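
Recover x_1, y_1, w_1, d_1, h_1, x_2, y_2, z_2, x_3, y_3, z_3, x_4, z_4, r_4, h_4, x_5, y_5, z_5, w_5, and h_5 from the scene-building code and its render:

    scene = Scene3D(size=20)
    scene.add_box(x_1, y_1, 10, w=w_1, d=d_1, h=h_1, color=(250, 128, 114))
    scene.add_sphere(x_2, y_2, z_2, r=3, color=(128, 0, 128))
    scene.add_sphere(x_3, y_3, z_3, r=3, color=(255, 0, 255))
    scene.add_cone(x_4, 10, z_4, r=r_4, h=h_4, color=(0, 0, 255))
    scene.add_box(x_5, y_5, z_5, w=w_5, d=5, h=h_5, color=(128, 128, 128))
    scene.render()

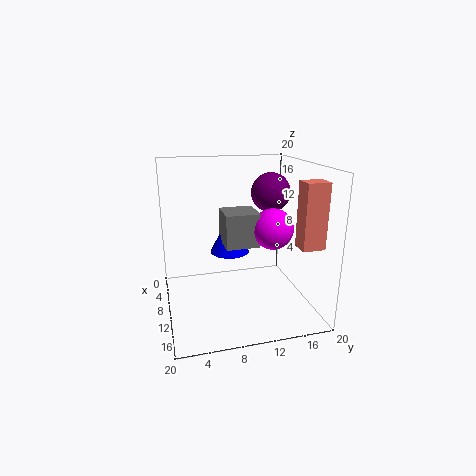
x_1 = 14.5, y_1 = 16.5, w_1 = 2.5, d_1 = 3, h_1 = 8.5, x_2 = 5, y_2 = 16.5, z_2 = 15, x_3 = 9, y_3 = 15.5, z_3 = 10.5, x_4 = 5, z_4 = 6, r_4 = 3, h_4 = 6, x_5 = 4.5, y_5 = 8.5, z_5 = 8, w_5 = 5, h_5 = 5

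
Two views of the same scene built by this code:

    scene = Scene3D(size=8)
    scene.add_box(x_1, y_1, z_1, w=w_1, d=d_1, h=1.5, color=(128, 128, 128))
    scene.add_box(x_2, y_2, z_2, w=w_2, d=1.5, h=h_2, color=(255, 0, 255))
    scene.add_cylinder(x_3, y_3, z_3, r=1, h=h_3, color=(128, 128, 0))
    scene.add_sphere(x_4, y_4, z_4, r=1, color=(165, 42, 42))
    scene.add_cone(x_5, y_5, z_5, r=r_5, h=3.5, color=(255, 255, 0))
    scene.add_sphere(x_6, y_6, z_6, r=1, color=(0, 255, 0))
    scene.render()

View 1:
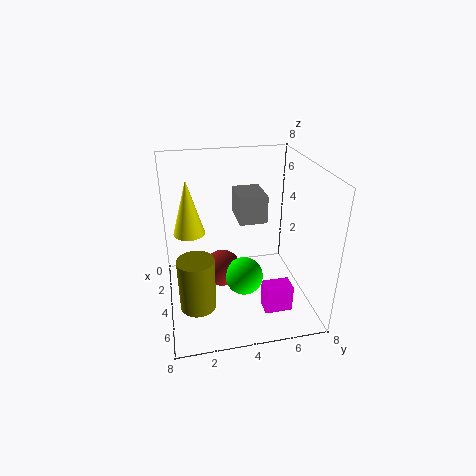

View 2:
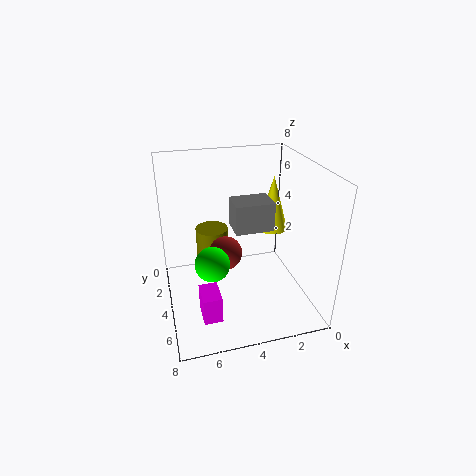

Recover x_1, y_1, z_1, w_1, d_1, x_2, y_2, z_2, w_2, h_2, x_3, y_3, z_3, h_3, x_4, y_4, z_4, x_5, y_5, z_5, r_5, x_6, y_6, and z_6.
x_1 = 2.5; y_1 = 4; z_1 = 5; w_1 = 2; d_1 = 1.5; x_2 = 5.5; y_2 = 5; z_2 = 0.5; w_2 = 1; h_2 = 1.5; x_3 = 5; y_3 = 1.5; z_3 = 0.5; h_3 = 3; x_4 = 4.5; y_4 = 3; z_4 = 2.5; x_5 = 1; y_5 = 1.5; z_5 = 3; r_5 = 1; x_6 = 5.5; y_6 = 4; z_6 = 2.5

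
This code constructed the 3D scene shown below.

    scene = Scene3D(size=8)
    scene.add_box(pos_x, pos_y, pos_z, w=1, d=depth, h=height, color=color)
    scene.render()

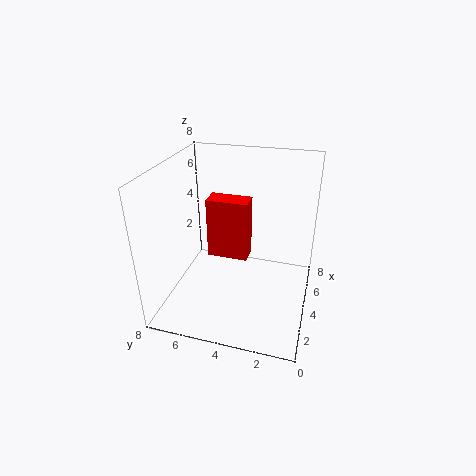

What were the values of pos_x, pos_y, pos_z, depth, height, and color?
pos_x = 2, pos_y = 3, pos_z = 4, depth = 2, height = 3, color = 'red'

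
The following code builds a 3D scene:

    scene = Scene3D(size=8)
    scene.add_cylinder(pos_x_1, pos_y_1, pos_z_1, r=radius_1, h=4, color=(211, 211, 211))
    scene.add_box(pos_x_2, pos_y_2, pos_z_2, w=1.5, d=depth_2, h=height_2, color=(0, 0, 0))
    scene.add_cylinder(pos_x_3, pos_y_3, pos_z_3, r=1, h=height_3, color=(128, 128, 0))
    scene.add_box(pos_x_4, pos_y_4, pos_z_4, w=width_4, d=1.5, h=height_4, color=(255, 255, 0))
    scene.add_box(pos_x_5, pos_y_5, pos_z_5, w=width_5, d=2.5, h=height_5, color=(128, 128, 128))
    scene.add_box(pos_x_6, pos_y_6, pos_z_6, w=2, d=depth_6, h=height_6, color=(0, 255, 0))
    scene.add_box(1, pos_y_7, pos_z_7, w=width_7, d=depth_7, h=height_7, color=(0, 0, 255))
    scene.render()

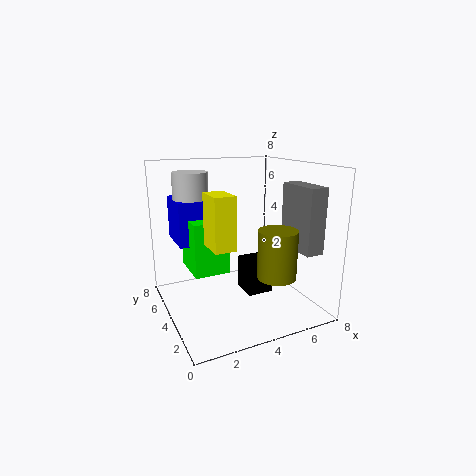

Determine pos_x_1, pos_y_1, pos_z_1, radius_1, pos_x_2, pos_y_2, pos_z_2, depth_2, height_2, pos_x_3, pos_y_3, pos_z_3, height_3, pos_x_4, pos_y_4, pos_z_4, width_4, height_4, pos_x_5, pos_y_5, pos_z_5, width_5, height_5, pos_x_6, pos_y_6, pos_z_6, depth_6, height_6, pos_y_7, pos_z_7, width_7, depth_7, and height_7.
pos_x_1 = 2; pos_y_1 = 6; pos_z_1 = 3.5; radius_1 = 1; pos_x_2 = 4.5; pos_y_2 = 3.5; pos_z_2 = 0.5; depth_2 = 1.5; height_2 = 2; pos_x_3 = 5; pos_y_3 = 1.5; pos_z_3 = 2.5; height_3 = 2.5; pos_x_4 = 1.5; pos_y_4 = 1; pos_z_4 = 4.5; width_4 = 1; height_4 = 2.5; pos_x_5 = 6.5; pos_y_5 = 1; pos_z_5 = 3.5; width_5 = 1; height_5 = 3.5; pos_x_6 = 1.5; pos_y_6 = 4; pos_z_6 = 2; depth_6 = 2.5; height_6 = 3; pos_y_7 = 5; pos_z_7 = 3.5; width_7 = 1.5; depth_7 = 2.5; height_7 = 2.5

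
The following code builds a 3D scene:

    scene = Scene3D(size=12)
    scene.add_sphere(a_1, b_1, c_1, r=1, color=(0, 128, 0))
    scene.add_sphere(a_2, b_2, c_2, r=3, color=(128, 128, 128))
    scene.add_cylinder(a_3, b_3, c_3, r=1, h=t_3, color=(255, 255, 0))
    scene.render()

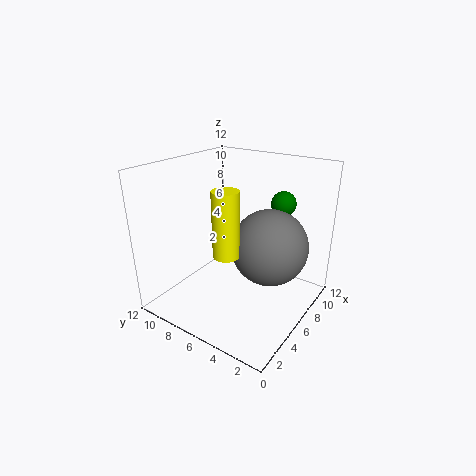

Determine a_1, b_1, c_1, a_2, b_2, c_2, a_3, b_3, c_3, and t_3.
a_1 = 8
b_1 = 3
c_1 = 9
a_2 = 6
b_2 = 3
c_2 = 6
a_3 = 3
b_3 = 5
c_3 = 6
t_3 = 5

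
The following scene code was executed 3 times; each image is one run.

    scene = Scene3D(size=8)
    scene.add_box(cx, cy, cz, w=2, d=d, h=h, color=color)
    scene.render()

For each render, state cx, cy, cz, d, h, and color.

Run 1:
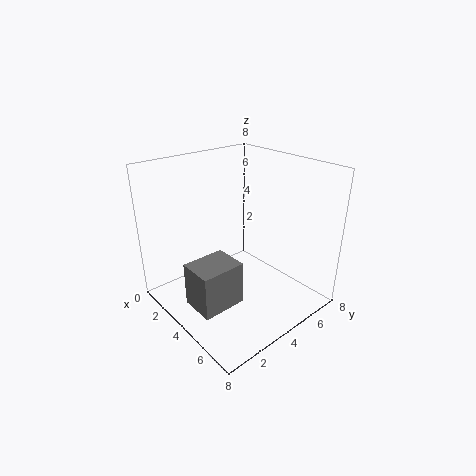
cx = 3, cy = 1, cz = 0.5, d = 2.5, h = 2.5, color = 'gray'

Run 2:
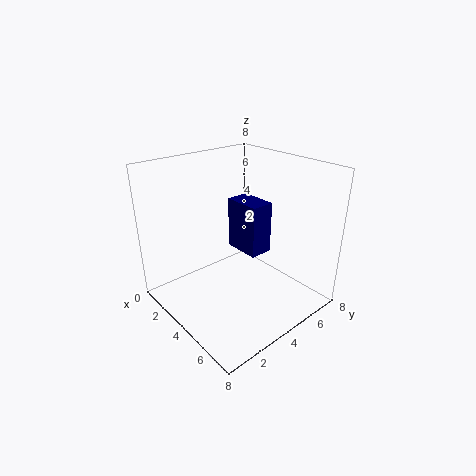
cx = 3.5, cy = 3.75, cz = 3.5, d = 1.25, h = 2.75, color = 'navy'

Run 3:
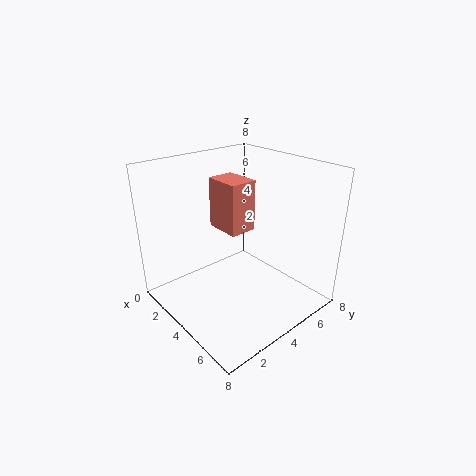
cx = 2.5, cy = 3.25, cz = 4.5, d = 1.5, h = 2.75, color = 'salmon'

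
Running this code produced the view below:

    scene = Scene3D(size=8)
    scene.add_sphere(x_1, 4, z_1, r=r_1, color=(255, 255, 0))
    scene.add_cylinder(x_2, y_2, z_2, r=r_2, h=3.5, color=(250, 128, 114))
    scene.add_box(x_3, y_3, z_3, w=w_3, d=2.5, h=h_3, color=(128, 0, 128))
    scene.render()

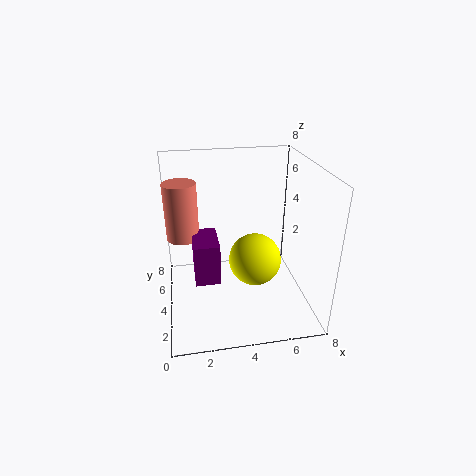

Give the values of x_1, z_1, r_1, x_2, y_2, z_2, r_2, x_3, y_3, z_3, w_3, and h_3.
x_1 = 5
z_1 = 2.5
r_1 = 1.5
x_2 = 1
y_2 = 6.5
z_2 = 3
r_2 = 1
x_3 = 1.5
y_3 = 4
z_3 = 1
w_3 = 1.5
h_3 = 2.5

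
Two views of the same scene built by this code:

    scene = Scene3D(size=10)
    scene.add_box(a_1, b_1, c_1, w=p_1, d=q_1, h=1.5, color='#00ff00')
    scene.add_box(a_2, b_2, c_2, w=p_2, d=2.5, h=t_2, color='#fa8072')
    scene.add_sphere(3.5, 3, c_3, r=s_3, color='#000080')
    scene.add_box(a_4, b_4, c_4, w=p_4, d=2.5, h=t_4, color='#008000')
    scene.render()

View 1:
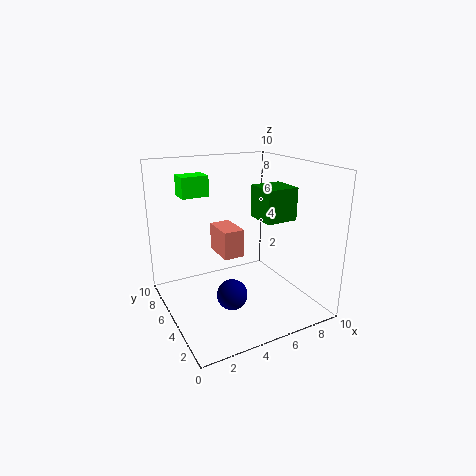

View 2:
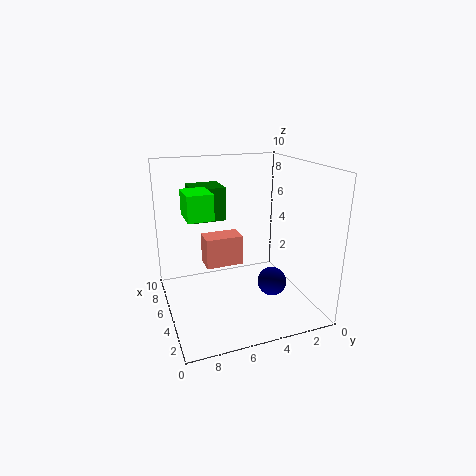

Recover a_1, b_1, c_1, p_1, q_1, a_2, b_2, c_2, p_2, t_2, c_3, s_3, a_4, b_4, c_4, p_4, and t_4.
a_1 = 2
b_1 = 7.5
c_1 = 7.5
p_1 = 2
q_1 = 1.5
a_2 = 4
b_2 = 5
c_2 = 3.5
p_2 = 1.5
t_2 = 2
c_3 = 2
s_3 = 1
a_4 = 7.5
b_4 = 5
c_4 = 5.5
p_4 = 2.5
t_4 = 2.5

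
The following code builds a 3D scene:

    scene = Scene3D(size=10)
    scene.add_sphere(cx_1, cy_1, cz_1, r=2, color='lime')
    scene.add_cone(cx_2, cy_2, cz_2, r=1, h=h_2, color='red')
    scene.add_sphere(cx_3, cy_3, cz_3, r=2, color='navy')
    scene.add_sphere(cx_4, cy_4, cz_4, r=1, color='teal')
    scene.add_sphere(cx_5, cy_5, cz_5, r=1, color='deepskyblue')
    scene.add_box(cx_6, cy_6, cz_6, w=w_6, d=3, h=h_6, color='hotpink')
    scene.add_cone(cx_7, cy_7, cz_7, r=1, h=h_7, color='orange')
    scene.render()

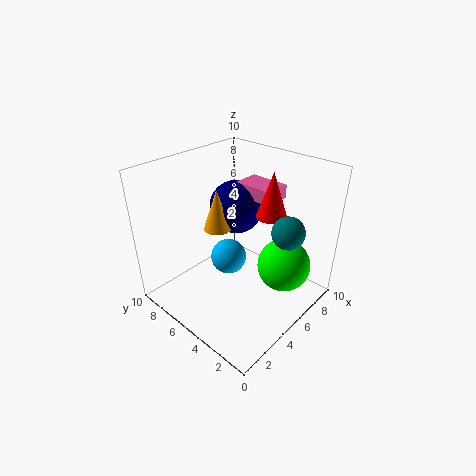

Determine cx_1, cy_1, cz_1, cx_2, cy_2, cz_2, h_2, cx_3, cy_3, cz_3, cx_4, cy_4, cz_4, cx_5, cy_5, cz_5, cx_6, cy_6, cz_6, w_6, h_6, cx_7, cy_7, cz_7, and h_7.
cx_1 = 8; cy_1 = 3; cz_1 = 2; cx_2 = 6; cy_2 = 3; cz_2 = 7; h_2 = 3; cx_3 = 7; cy_3 = 7; cz_3 = 6; cx_4 = 5; cy_4 = 1; cz_4 = 7; cx_5 = 2; cy_5 = 3; cz_5 = 6; cx_6 = 7; cy_6 = 4; cz_6 = 7; w_6 = 2; h_6 = 1; cx_7 = 5; cy_7 = 7; cz_7 = 5; h_7 = 3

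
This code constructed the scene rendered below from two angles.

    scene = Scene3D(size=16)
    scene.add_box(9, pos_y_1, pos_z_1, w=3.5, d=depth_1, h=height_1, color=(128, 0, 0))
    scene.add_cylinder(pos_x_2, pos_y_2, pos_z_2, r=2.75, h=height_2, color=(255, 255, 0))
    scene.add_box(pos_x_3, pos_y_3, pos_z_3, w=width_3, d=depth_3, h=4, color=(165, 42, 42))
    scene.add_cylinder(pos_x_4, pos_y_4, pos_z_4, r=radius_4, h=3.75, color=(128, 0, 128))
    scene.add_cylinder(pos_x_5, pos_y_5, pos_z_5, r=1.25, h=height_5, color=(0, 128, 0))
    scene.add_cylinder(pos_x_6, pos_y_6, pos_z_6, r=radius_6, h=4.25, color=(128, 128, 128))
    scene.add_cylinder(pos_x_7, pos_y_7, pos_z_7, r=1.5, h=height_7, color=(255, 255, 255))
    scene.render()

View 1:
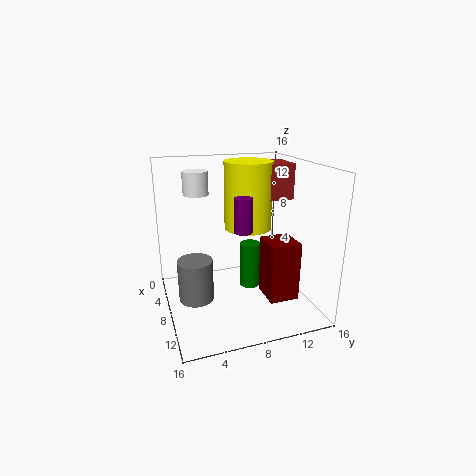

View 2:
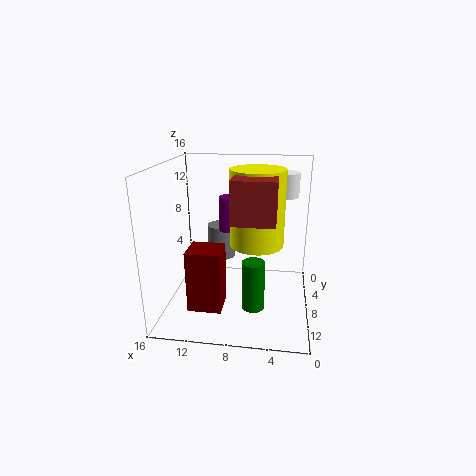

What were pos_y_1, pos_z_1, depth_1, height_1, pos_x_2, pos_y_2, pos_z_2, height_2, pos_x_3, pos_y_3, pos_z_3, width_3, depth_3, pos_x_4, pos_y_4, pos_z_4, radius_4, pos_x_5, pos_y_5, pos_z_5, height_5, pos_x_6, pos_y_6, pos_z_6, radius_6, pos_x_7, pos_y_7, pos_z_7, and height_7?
pos_y_1 = 10.25; pos_z_1 = 1.75; depth_1 = 3.25; height_1 = 6.5; pos_x_2 = 5.75; pos_y_2 = 10; pos_z_2 = 8.25; height_2 = 7.75; pos_x_3 = 3.75; pos_y_3 = 10.25; pos_z_3 = 11.75; width_3 = 4; depth_3 = 4.5; pos_x_4 = 9; pos_y_4 = 8.25; pos_z_4 = 9; radius_4 = 1; pos_x_5 = 6; pos_y_5 = 10.25; pos_z_5 = 0.75; height_5 = 5.5; pos_x_6 = 11; pos_y_6 = 2.5; pos_z_6 = 3.25; radius_6 = 1.75; pos_x_7 = 3; pos_y_7 = 4.5; pos_z_7 = 12; height_7 = 2.75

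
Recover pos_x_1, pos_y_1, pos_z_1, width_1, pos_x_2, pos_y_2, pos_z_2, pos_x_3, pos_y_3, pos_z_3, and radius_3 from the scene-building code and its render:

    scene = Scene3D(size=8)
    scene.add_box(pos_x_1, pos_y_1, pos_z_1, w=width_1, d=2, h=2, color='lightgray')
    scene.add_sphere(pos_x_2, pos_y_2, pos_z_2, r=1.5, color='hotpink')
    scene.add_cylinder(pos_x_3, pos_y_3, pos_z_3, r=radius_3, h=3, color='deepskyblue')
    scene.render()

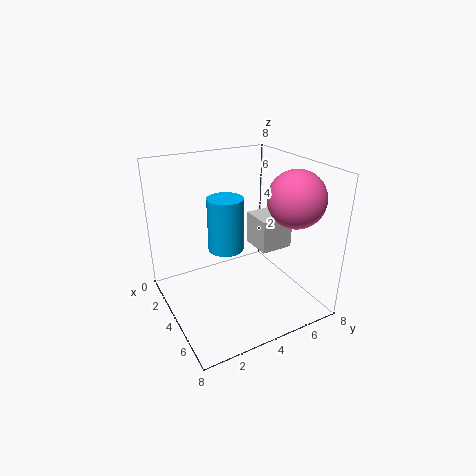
pos_x_1 = 2; pos_y_1 = 5.75; pos_z_1 = 2.5; width_1 = 2; pos_x_2 = 6; pos_y_2 = 6.25; pos_z_2 = 6.5; pos_x_3 = 3.5; pos_y_3 = 3.5; pos_z_3 = 3.25; radius_3 = 1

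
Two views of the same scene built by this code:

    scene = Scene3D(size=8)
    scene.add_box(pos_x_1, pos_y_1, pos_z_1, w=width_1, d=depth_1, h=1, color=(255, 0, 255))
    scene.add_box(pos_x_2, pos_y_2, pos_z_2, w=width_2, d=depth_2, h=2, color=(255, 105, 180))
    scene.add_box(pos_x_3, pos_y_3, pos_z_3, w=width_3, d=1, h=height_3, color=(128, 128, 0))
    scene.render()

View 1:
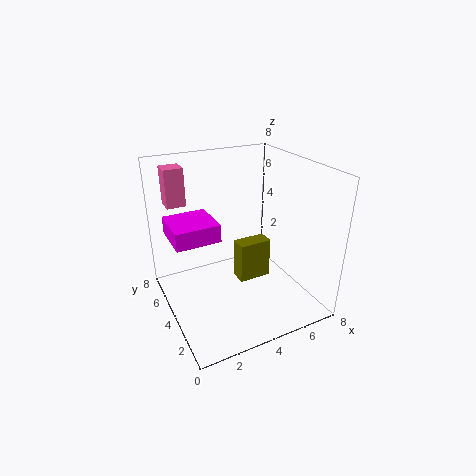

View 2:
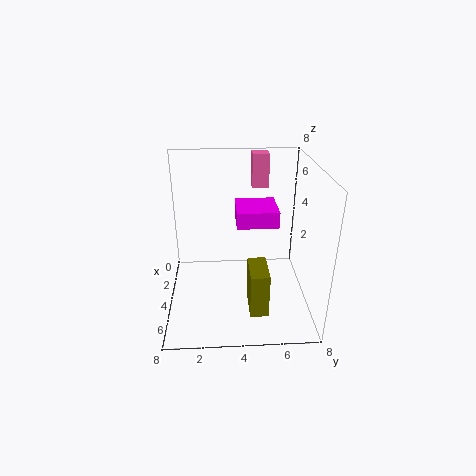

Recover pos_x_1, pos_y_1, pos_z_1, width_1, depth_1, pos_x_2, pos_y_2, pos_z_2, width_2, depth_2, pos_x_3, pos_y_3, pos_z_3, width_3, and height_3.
pos_x_1 = 0.5
pos_y_1 = 4
pos_z_1 = 4
width_1 = 2.5
depth_1 = 2.5
pos_x_2 = 0.5
pos_y_2 = 5
pos_z_2 = 6
width_2 = 1
depth_2 = 1
pos_x_3 = 4.5
pos_y_3 = 4.5
pos_z_3 = 0.5
width_3 = 2
height_3 = 2.5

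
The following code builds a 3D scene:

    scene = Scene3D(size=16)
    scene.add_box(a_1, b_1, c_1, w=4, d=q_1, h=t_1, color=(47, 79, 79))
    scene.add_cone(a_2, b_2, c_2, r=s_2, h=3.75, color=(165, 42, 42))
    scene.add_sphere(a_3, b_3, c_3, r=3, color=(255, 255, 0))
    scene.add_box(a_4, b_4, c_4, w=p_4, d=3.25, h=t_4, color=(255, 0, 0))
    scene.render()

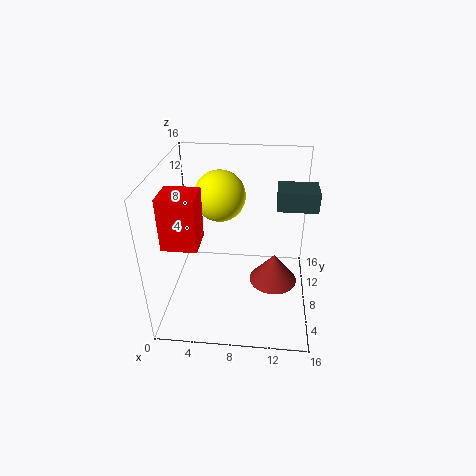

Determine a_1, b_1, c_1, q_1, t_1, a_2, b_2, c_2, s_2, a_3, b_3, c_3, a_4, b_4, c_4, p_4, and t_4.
a_1 = 12; b_1 = 6; c_1 = 12.5; q_1 = 3; t_1 = 2; a_2 = 12.25; b_2 = 10.75; c_2 = 0.25; s_2 = 3; a_3 = 5.5; b_3 = 11.75; c_3 = 11.25; a_4 = 1.25; b_4 = 2.25; c_4 = 9.75; p_4 = 3.5; t_4 = 5.25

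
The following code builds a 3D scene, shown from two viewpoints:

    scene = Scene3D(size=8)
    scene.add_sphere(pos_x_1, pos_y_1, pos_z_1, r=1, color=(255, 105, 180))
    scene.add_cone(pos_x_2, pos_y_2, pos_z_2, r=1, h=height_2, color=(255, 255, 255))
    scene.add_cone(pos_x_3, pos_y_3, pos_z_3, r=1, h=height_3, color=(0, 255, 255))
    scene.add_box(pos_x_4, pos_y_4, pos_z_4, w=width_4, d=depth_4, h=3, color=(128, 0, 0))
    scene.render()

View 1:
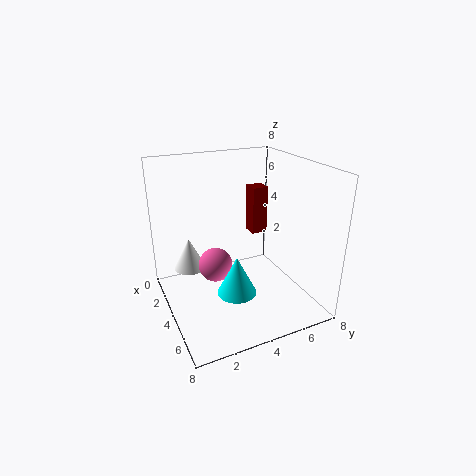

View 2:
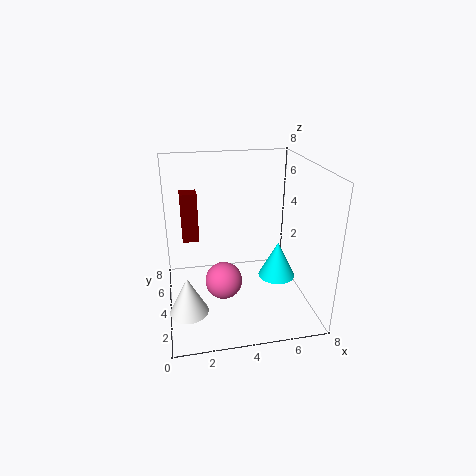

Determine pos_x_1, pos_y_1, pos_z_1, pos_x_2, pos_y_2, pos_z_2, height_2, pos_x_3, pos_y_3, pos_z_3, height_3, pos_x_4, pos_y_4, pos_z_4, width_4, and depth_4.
pos_x_1 = 3; pos_y_1 = 3; pos_z_1 = 2; pos_x_2 = 1; pos_y_2 = 2; pos_z_2 = 1; height_2 = 2; pos_x_3 = 6; pos_y_3 = 3; pos_z_3 = 2; height_3 = 2; pos_x_4 = 1; pos_y_4 = 6; pos_z_4 = 3; width_4 = 1; depth_4 = 1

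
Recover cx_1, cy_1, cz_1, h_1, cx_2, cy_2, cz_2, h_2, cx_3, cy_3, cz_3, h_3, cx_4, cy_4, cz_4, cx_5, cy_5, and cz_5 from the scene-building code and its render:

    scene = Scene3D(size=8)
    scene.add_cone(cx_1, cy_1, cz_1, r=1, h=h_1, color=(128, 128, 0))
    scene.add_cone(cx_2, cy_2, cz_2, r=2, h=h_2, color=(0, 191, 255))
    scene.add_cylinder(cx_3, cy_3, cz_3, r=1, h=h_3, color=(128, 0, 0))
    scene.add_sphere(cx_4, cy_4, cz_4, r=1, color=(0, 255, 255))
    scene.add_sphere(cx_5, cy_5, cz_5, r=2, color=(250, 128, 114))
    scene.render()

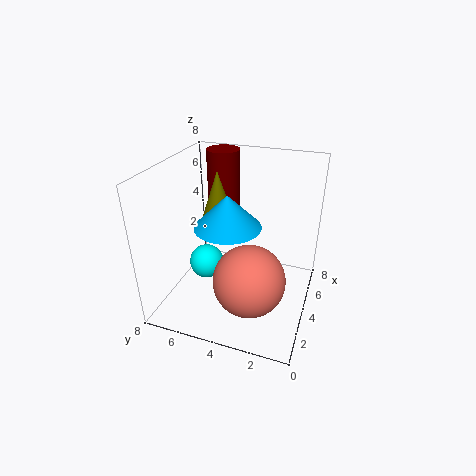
cx_1 = 6
cy_1 = 6
cz_1 = 4
h_1 = 3
cx_2 = 5
cy_2 = 5
cz_2 = 4
h_2 = 2
cx_3 = 7
cy_3 = 6
cz_3 = 4
h_3 = 4
cx_4 = 4
cy_4 = 6
cz_4 = 2
cx_5 = 3
cy_5 = 3
cz_5 = 2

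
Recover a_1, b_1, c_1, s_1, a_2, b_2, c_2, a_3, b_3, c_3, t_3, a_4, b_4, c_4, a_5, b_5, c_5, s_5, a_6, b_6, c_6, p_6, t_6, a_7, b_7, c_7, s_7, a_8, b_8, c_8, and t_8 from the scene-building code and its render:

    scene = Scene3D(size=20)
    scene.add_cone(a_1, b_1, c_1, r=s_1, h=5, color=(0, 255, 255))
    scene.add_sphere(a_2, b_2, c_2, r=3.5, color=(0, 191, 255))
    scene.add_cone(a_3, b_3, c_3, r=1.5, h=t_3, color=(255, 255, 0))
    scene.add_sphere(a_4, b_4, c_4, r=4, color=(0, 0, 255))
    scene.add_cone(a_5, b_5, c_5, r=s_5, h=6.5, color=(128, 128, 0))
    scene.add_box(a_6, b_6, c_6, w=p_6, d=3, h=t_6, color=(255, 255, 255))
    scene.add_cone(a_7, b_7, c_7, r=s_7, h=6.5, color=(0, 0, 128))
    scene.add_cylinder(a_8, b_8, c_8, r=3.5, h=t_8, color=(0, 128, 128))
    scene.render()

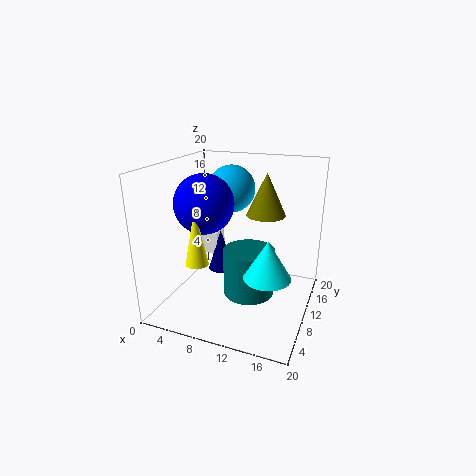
a_1 = 15.5; b_1 = 6; c_1 = 7; s_1 = 3; a_2 = 7; b_2 = 15; c_2 = 15.5; a_3 = 6.5; b_3 = 4.5; c_3 = 8; t_3 = 7.5; a_4 = 6; b_4 = 8; c_4 = 15; a_5 = 12; b_5 = 16.5; c_5 = 11.5; s_5 = 3; a_6 = 2; b_6 = 13.5; c_6 = 5; p_6 = 3; t_6 = 3.5; a_7 = 5.5; b_7 = 14; c_7 = 2.5; s_7 = 2; a_8 = 12; b_8 = 9; c_8 = 2.5; t_8 = 6.5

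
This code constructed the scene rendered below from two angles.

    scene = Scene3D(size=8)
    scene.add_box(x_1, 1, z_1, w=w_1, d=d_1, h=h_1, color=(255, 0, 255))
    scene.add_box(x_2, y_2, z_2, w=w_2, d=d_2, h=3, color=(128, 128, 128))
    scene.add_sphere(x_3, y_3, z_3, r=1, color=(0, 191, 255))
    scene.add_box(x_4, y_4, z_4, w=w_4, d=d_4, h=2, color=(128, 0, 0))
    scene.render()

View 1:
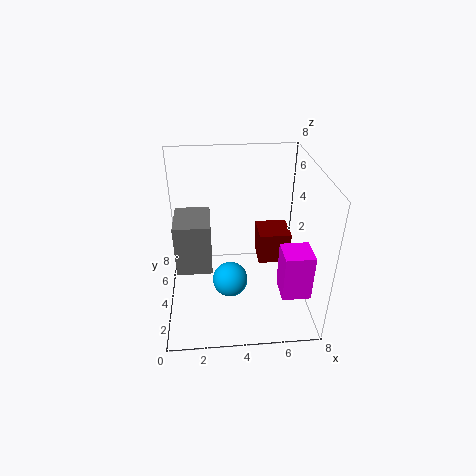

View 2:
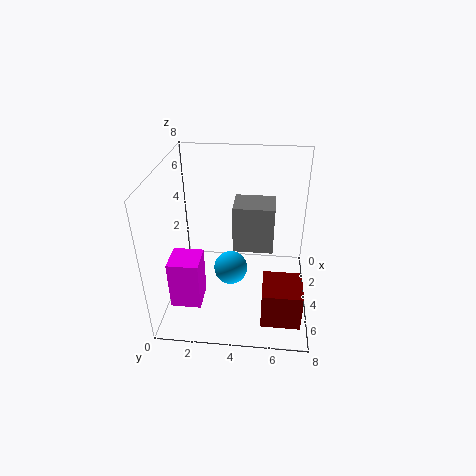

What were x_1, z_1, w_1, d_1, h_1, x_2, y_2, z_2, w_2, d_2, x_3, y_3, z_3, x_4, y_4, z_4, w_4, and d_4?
x_1 = 6, z_1 = 2, w_1 = 1.5, d_1 = 1.5, h_1 = 2.5, x_2 = 0.5, y_2 = 3.5, z_2 = 2, w_2 = 2, d_2 = 2.5, x_3 = 3.5, y_3 = 3.5, z_3 = 1.5, x_4 = 5.5, y_4 = 5.5, z_4 = 1, w_4 = 2, d_4 = 2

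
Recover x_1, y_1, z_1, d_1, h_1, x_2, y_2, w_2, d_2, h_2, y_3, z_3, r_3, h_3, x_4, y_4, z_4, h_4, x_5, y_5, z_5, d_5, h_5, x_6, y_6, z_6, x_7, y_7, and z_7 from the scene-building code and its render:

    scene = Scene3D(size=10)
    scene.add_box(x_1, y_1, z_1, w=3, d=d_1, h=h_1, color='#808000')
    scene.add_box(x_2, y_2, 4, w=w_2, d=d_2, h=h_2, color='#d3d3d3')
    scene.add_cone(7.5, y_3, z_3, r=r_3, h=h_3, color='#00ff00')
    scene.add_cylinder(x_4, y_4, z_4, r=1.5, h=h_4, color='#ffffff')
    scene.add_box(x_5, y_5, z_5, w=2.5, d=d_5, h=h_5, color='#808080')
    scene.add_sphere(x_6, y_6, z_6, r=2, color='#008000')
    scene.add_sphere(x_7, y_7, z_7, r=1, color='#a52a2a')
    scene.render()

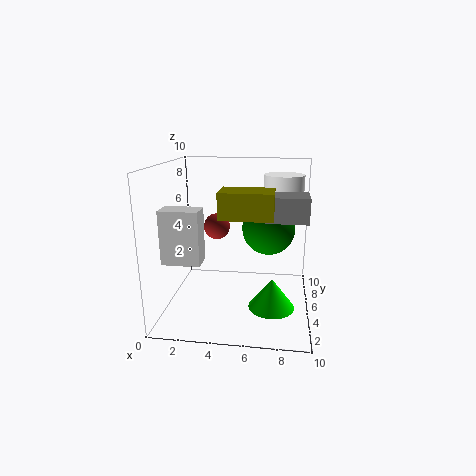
x_1 = 4.5; y_1 = 0.5; z_1 = 7.5; d_1 = 2; h_1 = 1.5; x_2 = 0.5; y_2 = 2; w_2 = 2.5; d_2 = 1.5; h_2 = 3.5; y_3 = 3; z_3 = 1; r_3 = 1.5; h_3 = 2; x_4 = 8; y_4 = 8; z_4 = 6; h_4 = 3; x_5 = 7; y_5 = 2; z_5 = 7; d_5 = 2; h_5 = 1.5; x_6 = 7; y_6 = 7.5; z_6 = 5; x_7 = 3; y_7 = 7.5; z_7 = 5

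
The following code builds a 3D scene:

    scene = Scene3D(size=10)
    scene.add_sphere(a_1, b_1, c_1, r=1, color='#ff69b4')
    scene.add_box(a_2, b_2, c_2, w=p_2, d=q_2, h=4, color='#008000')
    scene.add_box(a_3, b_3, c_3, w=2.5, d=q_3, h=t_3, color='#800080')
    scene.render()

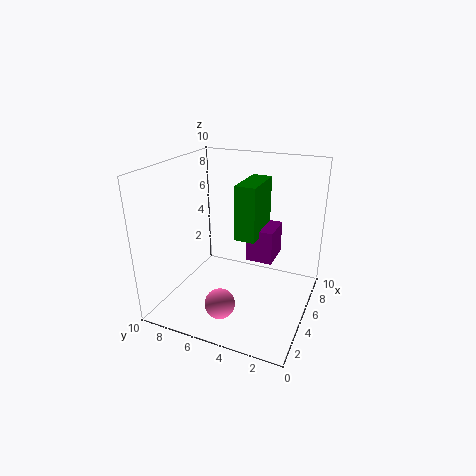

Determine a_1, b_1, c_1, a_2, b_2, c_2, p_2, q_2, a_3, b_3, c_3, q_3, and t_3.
a_1 = 2; b_1 = 5; c_1 = 1.5; a_2 = 5.5; b_2 = 4; c_2 = 4.5; p_2 = 3.5; q_2 = 1.5; a_3 = 6.5; b_3 = 3; c_3 = 2.5; q_3 = 2; t_3 = 2.5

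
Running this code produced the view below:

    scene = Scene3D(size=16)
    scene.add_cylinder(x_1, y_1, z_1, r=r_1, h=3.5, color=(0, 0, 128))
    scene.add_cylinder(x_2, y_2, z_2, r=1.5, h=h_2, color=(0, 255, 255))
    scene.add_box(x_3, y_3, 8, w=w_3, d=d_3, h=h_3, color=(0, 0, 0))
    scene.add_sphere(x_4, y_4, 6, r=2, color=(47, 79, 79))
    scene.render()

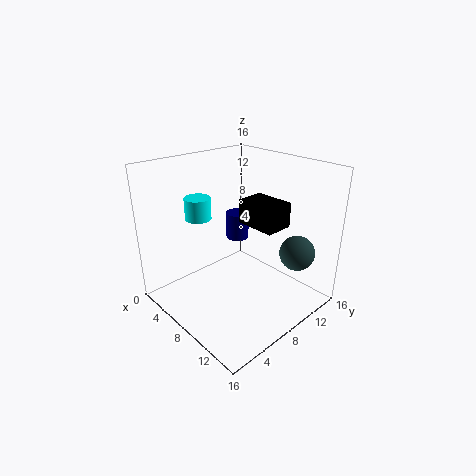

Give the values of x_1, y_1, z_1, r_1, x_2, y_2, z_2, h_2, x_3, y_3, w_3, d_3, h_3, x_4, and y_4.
x_1 = 2.5
y_1 = 13
z_1 = 4.5
r_1 = 1.5
x_2 = 3.5
y_2 = 6
z_2 = 9.5
h_2 = 2.5
x_3 = 5
y_3 = 11
w_3 = 5
d_3 = 3.5
h_3 = 3
x_4 = 12.5
y_4 = 13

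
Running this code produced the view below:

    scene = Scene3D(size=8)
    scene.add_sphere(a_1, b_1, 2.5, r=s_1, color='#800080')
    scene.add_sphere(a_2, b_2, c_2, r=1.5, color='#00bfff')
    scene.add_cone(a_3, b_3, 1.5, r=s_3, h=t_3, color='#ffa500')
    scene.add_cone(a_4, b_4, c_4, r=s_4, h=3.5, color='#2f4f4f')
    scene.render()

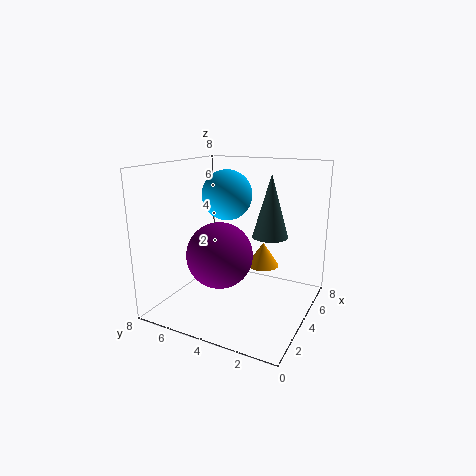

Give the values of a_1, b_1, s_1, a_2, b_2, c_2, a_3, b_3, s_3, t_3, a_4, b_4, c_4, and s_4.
a_1 = 4.5; b_1 = 5.5; s_1 = 2; a_2 = 5.5; b_2 = 5.5; c_2 = 6; a_3 = 6.5; b_3 = 3.5; s_3 = 1; t_3 = 1.5; a_4 = 5; b_4 = 2.5; c_4 = 4; s_4 = 1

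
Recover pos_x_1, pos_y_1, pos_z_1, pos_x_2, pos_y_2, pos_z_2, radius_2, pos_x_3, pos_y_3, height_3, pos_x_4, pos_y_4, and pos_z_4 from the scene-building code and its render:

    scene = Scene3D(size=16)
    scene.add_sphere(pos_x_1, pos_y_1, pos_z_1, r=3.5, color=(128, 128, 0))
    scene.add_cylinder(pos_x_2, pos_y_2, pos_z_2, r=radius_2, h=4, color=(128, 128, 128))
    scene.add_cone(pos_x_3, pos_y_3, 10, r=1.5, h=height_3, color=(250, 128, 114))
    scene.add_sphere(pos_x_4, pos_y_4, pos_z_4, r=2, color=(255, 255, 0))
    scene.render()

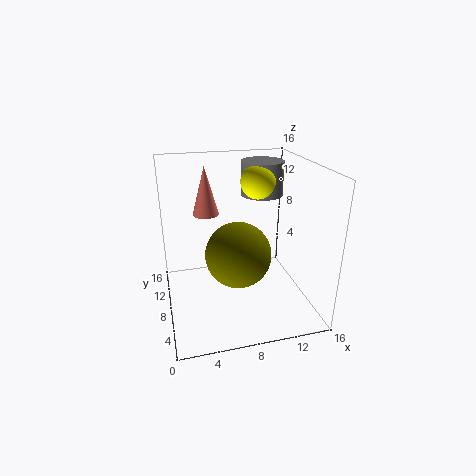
pos_x_1 = 7.5
pos_y_1 = 6
pos_z_1 = 7
pos_x_2 = 12
pos_y_2 = 12
pos_z_2 = 11.5
radius_2 = 2.5
pos_x_3 = 5
pos_y_3 = 11
height_3 = 5.5
pos_x_4 = 11
pos_y_4 = 10.5
pos_z_4 = 13.5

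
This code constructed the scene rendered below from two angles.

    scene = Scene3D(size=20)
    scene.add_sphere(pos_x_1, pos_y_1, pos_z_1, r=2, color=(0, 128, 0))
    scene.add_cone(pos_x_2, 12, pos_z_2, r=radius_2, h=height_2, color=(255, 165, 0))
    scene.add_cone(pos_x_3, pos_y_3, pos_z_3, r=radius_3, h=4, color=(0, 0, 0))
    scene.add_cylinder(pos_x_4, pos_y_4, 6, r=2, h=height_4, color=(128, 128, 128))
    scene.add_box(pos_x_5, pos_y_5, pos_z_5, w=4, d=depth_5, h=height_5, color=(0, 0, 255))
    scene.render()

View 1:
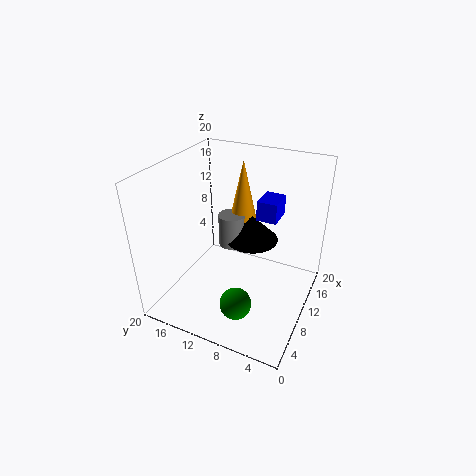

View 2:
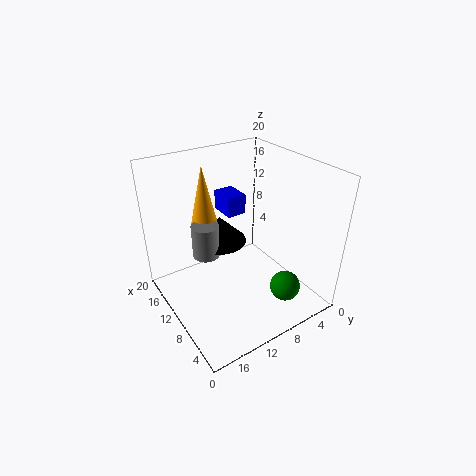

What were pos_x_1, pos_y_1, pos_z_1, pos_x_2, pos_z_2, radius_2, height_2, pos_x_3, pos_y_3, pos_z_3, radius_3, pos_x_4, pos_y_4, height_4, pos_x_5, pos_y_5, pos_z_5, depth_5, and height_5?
pos_x_1 = 3, pos_y_1 = 7, pos_z_1 = 5, pos_x_2 = 16, pos_z_2 = 10, radius_2 = 2, height_2 = 9, pos_x_3 = 15, pos_y_3 = 10, pos_z_3 = 7, radius_3 = 4, pos_x_4 = 14, pos_y_4 = 13, height_4 = 5, pos_x_5 = 14, pos_y_5 = 6, pos_z_5 = 11, depth_5 = 3, height_5 = 3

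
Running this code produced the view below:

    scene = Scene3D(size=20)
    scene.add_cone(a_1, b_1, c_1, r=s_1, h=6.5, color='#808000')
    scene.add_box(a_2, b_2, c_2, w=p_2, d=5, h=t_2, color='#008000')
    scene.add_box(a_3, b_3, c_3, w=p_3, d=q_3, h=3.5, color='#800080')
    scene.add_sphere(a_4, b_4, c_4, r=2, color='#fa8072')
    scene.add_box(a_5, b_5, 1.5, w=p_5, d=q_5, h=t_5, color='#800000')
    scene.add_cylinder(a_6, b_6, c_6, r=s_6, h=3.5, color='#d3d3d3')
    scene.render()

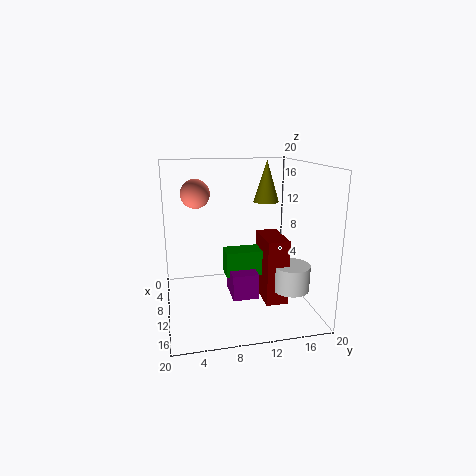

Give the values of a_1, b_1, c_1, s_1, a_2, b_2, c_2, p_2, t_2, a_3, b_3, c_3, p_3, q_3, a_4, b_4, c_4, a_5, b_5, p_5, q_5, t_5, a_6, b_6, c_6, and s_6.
a_1 = 3.5
b_1 = 16
c_1 = 13.5
s_1 = 2
a_2 = 9
b_2 = 8
c_2 = 5
p_2 = 3
t_2 = 3.5
a_3 = 9
b_3 = 8.5
c_3 = 2.5
p_3 = 5
q_3 = 3.5
a_4 = 8
b_4 = 4.5
c_4 = 16
a_5 = 8.5
b_5 = 13
p_5 = 6
q_5 = 3
t_5 = 9
a_6 = 14
b_6 = 16.5
c_6 = 3.5
s_6 = 2.5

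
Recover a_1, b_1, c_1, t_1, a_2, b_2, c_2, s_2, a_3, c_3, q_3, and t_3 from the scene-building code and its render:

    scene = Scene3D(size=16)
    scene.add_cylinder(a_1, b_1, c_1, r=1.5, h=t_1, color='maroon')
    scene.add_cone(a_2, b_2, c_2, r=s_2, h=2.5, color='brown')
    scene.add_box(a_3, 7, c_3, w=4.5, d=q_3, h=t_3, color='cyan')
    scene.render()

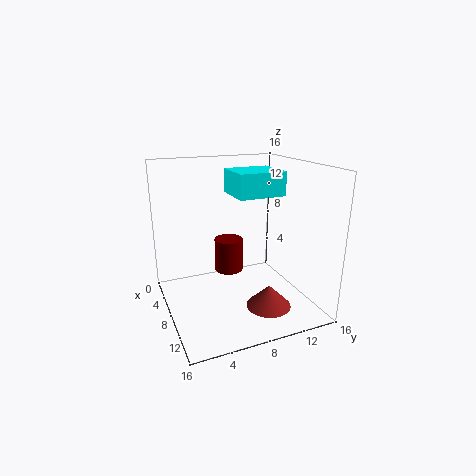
a_1 = 9; b_1 = 6.5; c_1 = 5; t_1 = 3.5; a_2 = 11; b_2 = 10.5; c_2 = 0.5; s_2 = 2.5; a_3 = 6.5; c_3 = 13; q_3 = 5; t_3 = 2.5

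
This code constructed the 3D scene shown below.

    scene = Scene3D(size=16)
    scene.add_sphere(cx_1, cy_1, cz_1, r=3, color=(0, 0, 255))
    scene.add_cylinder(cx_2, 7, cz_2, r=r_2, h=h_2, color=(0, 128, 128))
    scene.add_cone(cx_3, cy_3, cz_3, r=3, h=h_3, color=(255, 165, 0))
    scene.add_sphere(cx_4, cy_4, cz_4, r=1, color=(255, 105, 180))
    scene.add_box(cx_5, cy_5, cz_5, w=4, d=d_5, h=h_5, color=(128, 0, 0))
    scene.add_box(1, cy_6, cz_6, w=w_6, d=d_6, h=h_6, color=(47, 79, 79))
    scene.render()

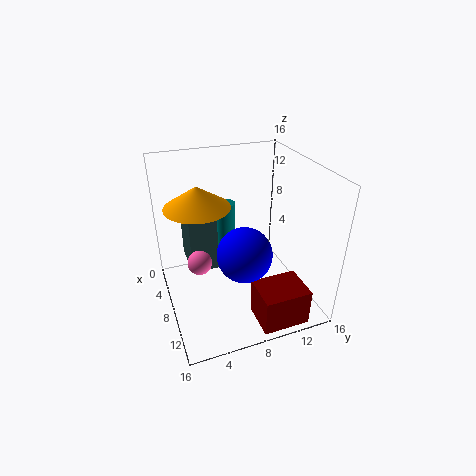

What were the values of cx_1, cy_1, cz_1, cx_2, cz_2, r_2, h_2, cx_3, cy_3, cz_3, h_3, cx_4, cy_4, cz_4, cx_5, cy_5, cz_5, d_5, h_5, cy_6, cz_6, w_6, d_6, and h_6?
cx_1 = 10, cy_1 = 8, cz_1 = 7, cx_2 = 7, cz_2 = 6, r_2 = 1, h_2 = 6, cx_3 = 11, cy_3 = 3, cz_3 = 14, h_3 = 2, cx_4 = 15, cy_4 = 2, cz_4 = 11, cx_5 = 12, cy_5 = 8, cz_5 = 1, d_5 = 5, h_5 = 4, cy_6 = 3, cz_6 = 3, w_6 = 5, d_6 = 4, h_6 = 7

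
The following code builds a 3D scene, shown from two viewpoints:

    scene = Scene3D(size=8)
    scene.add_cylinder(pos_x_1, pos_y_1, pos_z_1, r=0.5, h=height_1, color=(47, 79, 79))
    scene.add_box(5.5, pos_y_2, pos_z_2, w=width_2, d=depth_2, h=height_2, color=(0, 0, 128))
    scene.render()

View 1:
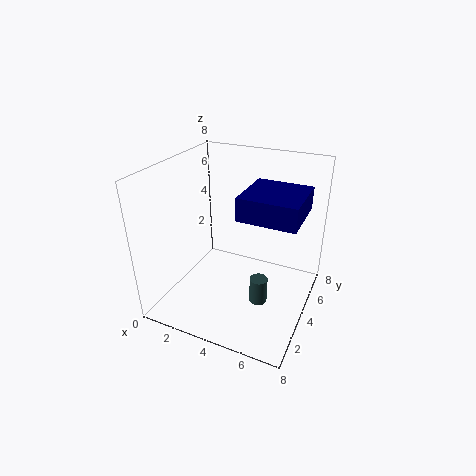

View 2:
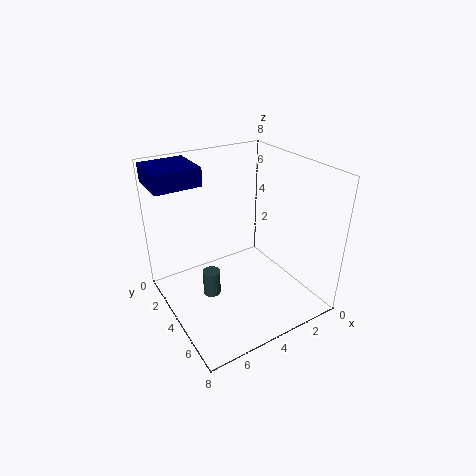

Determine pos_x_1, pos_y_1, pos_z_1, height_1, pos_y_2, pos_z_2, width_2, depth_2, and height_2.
pos_x_1 = 5.5, pos_y_1 = 3.5, pos_z_1 = 0.5, height_1 = 1.5, pos_y_2 = 0.5, pos_z_2 = 7, width_2 = 2.5, depth_2 = 2.5, height_2 = 1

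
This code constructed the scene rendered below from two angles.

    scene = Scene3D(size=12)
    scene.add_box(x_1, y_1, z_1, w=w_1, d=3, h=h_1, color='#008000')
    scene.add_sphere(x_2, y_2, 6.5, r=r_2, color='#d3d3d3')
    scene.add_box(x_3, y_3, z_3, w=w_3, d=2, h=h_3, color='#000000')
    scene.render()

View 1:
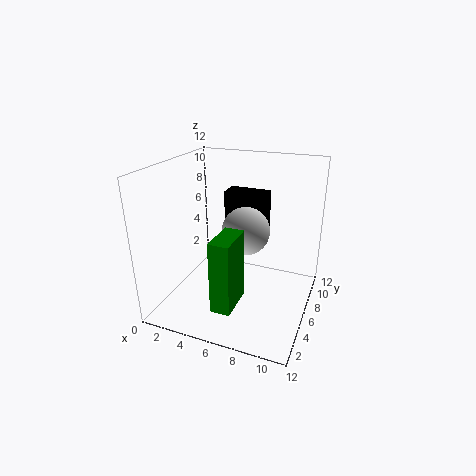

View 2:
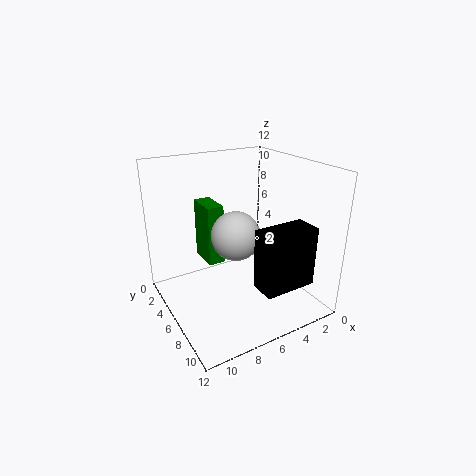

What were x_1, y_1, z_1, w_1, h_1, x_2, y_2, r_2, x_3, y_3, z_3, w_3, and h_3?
x_1 = 6, y_1 = 0.5, z_1 = 2.5, w_1 = 1.5, h_1 = 5.5, x_2 = 6.5, y_2 = 6.5, r_2 = 2, x_3 = 3, y_3 = 10, z_3 = 4, w_3 = 4, h_3 = 4.5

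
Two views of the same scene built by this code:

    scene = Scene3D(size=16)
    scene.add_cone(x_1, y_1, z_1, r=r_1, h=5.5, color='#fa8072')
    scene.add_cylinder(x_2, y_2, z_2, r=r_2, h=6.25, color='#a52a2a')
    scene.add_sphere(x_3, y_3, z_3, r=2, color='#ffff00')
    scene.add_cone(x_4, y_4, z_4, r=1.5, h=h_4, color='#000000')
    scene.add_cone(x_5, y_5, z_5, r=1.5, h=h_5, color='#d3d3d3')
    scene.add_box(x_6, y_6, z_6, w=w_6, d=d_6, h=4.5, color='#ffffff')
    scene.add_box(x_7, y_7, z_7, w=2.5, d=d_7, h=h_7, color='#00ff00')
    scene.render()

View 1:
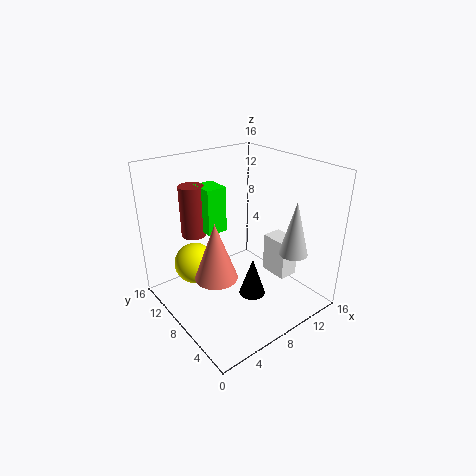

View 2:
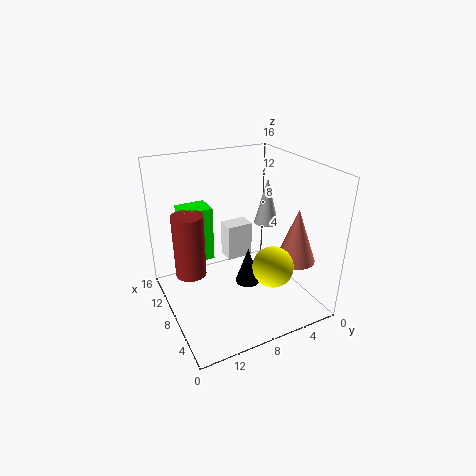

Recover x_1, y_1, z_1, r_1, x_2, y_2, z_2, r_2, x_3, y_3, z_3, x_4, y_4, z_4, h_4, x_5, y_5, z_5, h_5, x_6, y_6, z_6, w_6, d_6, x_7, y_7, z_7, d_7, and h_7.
x_1 = 2.5
y_1 = 4.25
z_1 = 7.25
r_1 = 2
x_2 = 6
y_2 = 14.25
z_2 = 6.5
r_2 = 1.5
x_3 = 2
y_3 = 7.25
z_3 = 7.5
x_4 = 8.75
y_4 = 6.25
z_4 = 1.25
h_4 = 4.5
x_5 = 11
y_5 = 2.5
z_5 = 7.5
h_5 = 5.75
x_6 = 11.5
y_6 = 4.25
z_6 = 3
w_6 = 2.25
d_6 = 3.25
x_7 = 6.5
y_7 = 11.5
z_7 = 7.25
d_7 = 3
h_7 = 5.5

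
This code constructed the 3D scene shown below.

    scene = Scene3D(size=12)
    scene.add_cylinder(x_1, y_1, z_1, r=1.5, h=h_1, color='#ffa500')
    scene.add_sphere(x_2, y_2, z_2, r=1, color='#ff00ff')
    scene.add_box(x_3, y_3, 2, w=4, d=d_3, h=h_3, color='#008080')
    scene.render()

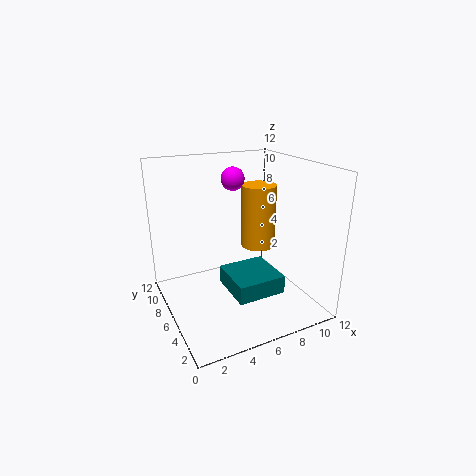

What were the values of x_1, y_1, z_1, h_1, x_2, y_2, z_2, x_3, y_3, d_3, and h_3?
x_1 = 8.5, y_1 = 7, z_1 = 4.5, h_1 = 5.5, x_2 = 6.5, y_2 = 8, z_2 = 10.5, x_3 = 4.5, y_3 = 2.5, d_3 = 4, h_3 = 1.5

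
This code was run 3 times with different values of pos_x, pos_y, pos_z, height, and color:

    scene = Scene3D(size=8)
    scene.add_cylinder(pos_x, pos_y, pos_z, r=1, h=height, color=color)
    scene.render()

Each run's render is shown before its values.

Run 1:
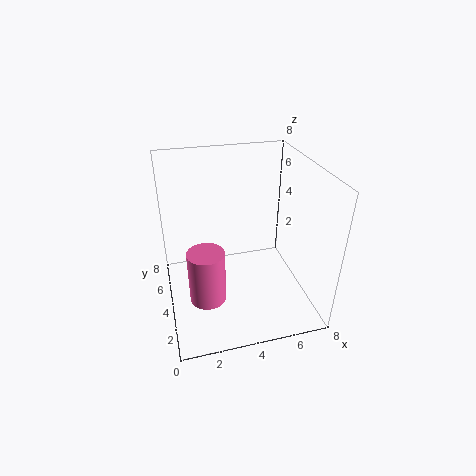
pos_x = 2; pos_y = 3; pos_z = 1; height = 3; color = 'hotpink'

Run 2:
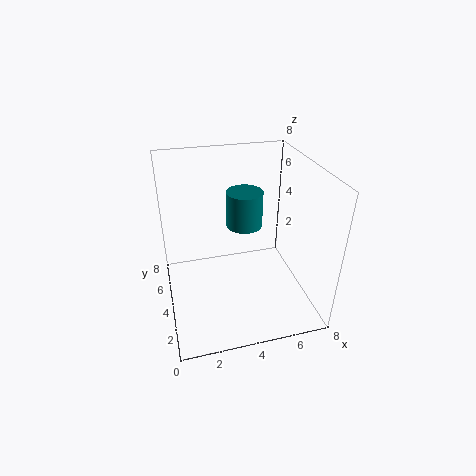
pos_x = 4.5; pos_y = 4.5; pos_z = 4.5; height = 2; color = 'teal'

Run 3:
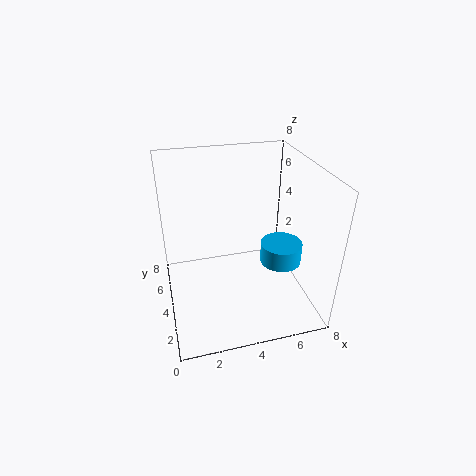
pos_x = 5.5; pos_y = 1.5; pos_z = 4; height = 1; color = 'deepskyblue'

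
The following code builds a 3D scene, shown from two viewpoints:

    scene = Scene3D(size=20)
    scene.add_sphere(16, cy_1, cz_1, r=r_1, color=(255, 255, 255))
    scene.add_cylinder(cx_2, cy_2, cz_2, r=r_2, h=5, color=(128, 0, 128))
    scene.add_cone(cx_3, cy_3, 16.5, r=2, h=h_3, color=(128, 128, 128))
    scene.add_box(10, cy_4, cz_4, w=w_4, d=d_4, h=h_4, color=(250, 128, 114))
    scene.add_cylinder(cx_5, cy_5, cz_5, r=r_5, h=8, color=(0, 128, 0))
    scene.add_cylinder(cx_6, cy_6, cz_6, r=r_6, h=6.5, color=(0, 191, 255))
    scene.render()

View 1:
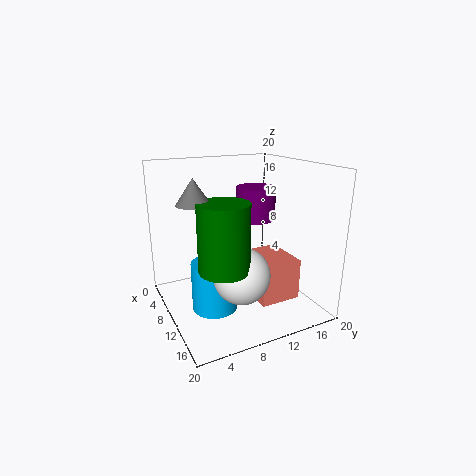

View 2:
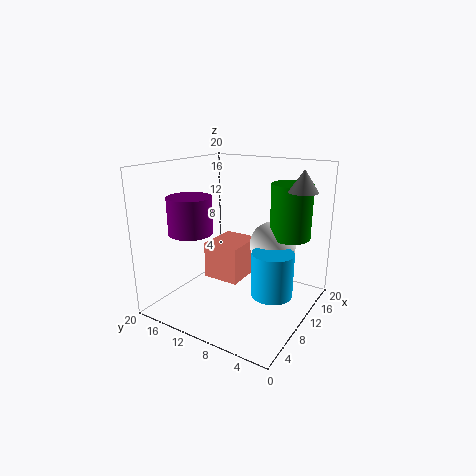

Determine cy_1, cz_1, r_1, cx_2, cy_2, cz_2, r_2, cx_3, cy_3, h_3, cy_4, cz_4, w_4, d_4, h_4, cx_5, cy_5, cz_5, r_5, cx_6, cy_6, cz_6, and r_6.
cy_1 = 7.5
cz_1 = 7.5
r_1 = 3.5
cx_2 = 6
cy_2 = 15
cz_2 = 11
r_2 = 3
cx_3 = 14
cy_3 = 2.5
h_3 = 3
cy_4 = 10.5
cz_4 = 2.5
w_4 = 6.5
d_4 = 5.5
h_4 = 5.5
cx_5 = 16.5
cy_5 = 5
cz_5 = 9
r_5 = 3
cx_6 = 12
cy_6 = 5.5
cz_6 = 1.5
r_6 = 3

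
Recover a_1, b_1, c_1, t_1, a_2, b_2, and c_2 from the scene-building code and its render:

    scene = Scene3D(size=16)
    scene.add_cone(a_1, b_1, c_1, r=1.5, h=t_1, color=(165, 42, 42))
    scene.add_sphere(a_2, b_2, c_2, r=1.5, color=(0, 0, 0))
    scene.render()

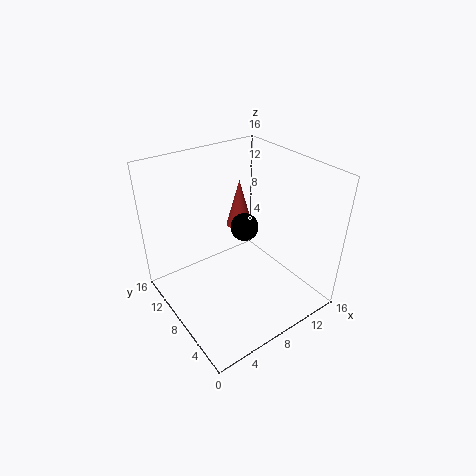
a_1 = 10
b_1 = 10.5
c_1 = 8
t_1 = 5.5
a_2 = 8.5
b_2 = 7.5
c_2 = 9.5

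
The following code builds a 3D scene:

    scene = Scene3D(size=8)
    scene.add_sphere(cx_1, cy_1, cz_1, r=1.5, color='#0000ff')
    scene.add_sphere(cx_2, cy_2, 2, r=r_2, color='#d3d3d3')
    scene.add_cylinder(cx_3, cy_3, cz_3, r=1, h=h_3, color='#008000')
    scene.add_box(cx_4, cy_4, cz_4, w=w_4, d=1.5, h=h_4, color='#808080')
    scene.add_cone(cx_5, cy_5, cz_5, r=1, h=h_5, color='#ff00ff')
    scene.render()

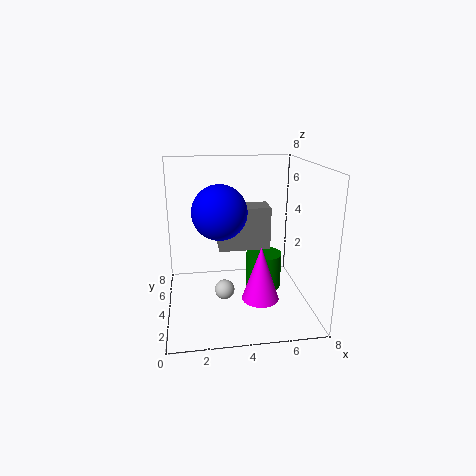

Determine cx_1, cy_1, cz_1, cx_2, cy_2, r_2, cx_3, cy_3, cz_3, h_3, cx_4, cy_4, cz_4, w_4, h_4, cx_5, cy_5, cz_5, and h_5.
cx_1 = 3, cy_1 = 4, cz_1 = 5.5, cx_2 = 3, cy_2 = 2, r_2 = 0.5, cx_3 = 5.5, cy_3 = 4, cz_3 = 1, h_3 = 2, cx_4 = 3, cy_4 = 4.5, cz_4 = 3, w_4 = 3, h_4 = 2.5, cx_5 = 5, cy_5 = 2.5, cz_5 = 1, h_5 = 3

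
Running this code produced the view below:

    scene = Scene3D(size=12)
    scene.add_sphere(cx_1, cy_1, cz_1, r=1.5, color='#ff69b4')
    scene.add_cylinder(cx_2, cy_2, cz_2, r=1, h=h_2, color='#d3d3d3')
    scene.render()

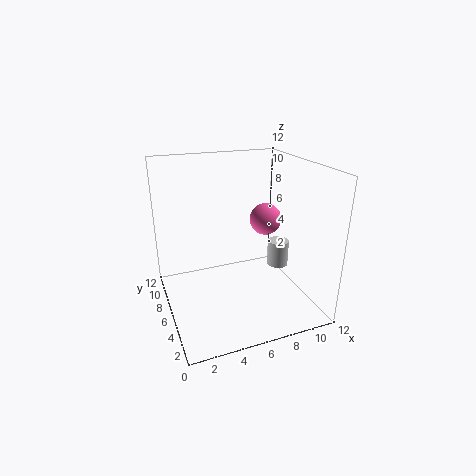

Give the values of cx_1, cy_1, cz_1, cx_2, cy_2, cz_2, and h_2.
cx_1 = 10, cy_1 = 9, cz_1 = 6, cx_2 = 11, cy_2 = 8, cz_2 = 1.5, h_2 = 2.5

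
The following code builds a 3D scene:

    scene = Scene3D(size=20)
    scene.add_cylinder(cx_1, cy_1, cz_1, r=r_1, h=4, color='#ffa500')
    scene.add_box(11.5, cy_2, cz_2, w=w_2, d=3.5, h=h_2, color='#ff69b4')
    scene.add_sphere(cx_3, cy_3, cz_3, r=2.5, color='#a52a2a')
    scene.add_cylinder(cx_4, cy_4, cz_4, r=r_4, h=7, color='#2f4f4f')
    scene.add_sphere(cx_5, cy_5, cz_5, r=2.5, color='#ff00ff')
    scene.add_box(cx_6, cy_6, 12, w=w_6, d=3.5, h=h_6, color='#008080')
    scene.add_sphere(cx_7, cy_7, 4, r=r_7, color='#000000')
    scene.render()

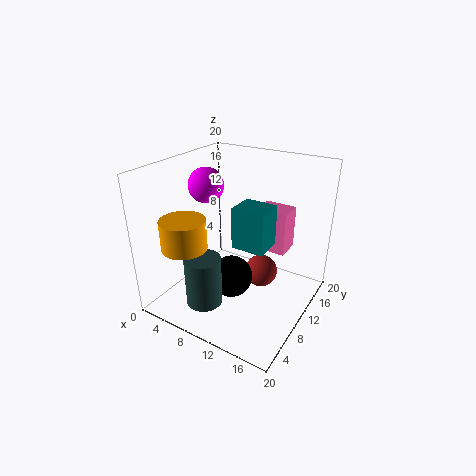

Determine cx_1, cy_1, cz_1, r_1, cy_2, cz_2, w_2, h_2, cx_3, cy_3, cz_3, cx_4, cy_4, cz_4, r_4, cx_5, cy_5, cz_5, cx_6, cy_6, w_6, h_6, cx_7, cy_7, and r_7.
cx_1 = 5.5, cy_1 = 4, cz_1 = 10, r_1 = 3, cy_2 = 12, cz_2 = 8, w_2 = 4.5, h_2 = 6, cx_3 = 11.5, cy_3 = 14.5, cz_3 = 2.5, cx_4 = 7.5, cy_4 = 5, cz_4 = 1.5, r_4 = 2.5, cx_5 = 4.5, cy_5 = 10.5, cz_5 = 16.5, cx_6 = 12.5, cy_6 = 4.5, w_6 = 4, h_6 = 5, cx_7 = 9.5, cy_7 = 9, r_7 = 3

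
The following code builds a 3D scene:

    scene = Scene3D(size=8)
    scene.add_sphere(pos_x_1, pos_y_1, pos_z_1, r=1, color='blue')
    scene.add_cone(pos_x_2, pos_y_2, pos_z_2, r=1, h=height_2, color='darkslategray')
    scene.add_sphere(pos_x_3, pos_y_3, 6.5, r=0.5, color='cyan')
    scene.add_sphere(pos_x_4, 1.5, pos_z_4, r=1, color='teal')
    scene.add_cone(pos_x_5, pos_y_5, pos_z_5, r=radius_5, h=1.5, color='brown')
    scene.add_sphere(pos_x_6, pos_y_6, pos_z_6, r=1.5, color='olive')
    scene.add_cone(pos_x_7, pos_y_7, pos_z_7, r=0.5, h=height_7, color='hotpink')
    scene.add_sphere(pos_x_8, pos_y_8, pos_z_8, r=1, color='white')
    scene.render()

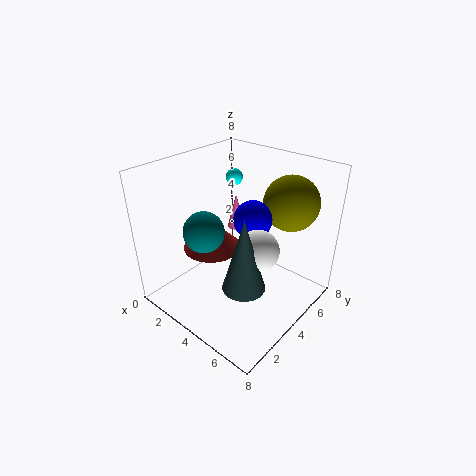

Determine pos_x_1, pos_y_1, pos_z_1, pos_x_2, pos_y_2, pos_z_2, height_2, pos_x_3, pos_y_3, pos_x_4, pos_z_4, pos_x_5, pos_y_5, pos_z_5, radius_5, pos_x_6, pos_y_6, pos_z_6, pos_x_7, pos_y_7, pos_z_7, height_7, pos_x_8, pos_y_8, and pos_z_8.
pos_x_1 = 5, pos_y_1 = 4, pos_z_1 = 5.5, pos_x_2 = 6.5, pos_y_2 = 1.5, pos_z_2 = 3.5, height_2 = 3.5, pos_x_3 = 2, pos_y_3 = 6, pos_x_4 = 4, pos_z_4 = 5.5, pos_x_5 = 3.5, pos_y_5 = 2.5, pos_z_5 = 4, radius_5 = 1.5, pos_x_6 = 6, pos_y_6 = 6, pos_z_6 = 6, pos_x_7 = 3, pos_y_7 = 5, pos_z_7 = 4, height_7 = 2, pos_x_8 = 6.5, pos_y_8 = 2.5, pos_z_8 = 5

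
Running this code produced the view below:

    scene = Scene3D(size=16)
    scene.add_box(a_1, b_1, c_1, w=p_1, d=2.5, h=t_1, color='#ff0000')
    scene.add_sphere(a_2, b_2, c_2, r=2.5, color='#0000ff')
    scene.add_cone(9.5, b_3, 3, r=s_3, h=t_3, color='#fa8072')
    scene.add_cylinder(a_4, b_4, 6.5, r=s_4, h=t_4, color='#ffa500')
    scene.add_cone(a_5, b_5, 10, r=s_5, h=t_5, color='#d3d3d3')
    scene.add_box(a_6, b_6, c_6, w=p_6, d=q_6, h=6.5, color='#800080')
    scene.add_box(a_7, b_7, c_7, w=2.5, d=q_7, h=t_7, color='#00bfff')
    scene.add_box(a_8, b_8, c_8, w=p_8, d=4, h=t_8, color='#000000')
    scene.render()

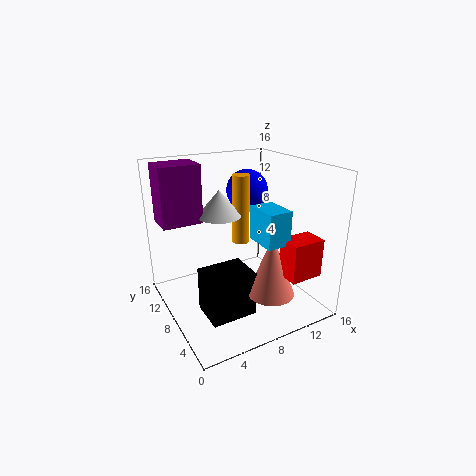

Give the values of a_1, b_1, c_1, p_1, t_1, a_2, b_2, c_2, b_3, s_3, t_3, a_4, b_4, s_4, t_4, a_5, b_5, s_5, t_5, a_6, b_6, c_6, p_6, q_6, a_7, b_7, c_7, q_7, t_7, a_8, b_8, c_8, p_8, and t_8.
a_1 = 10; b_1 = 0.5; c_1 = 5.5; p_1 = 3.5; t_1 = 4; a_2 = 11.5; b_2 = 12; c_2 = 12; b_3 = 3.5; s_3 = 2.5; t_3 = 6.5; a_4 = 9.5; b_4 = 10; s_4 = 1; t_4 = 8; a_5 = 7; b_5 = 10.5; s_5 = 2.5; t_5 = 3; a_6 = 0.5; b_6 = 10.5; c_6 = 9.5; p_6 = 4.5; q_6 = 3.5; a_7 = 8; b_7 = 2; c_7 = 9; q_7 = 3.5; t_7 = 3.5; a_8 = 3; b_8 = 4; c_8 = 0.5; p_8 = 5; t_8 = 5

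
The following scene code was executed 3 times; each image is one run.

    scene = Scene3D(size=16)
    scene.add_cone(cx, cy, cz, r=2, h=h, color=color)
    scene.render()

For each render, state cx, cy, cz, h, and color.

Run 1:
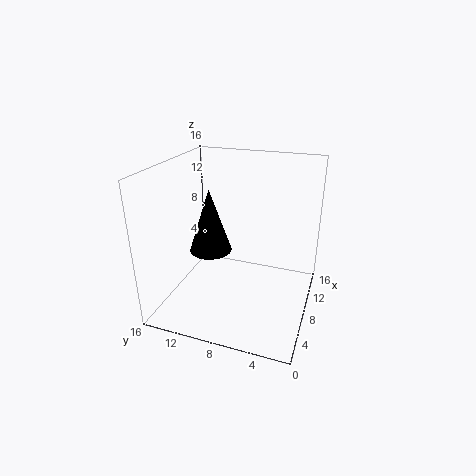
cx = 3; cy = 9; cz = 9; h = 6; color = 'black'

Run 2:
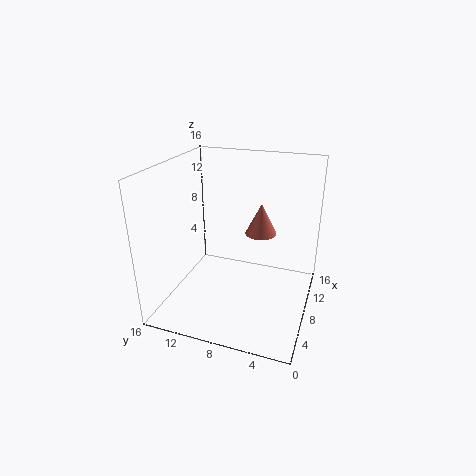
cx = 14; cy = 7; cz = 6; h = 4; color = 'salmon'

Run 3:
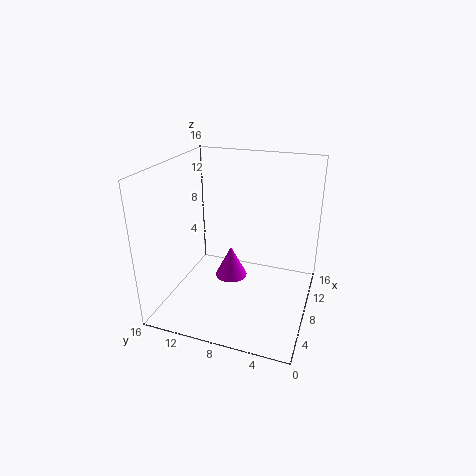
cx = 11; cy = 10; cz = 1; h = 4; color = 'magenta'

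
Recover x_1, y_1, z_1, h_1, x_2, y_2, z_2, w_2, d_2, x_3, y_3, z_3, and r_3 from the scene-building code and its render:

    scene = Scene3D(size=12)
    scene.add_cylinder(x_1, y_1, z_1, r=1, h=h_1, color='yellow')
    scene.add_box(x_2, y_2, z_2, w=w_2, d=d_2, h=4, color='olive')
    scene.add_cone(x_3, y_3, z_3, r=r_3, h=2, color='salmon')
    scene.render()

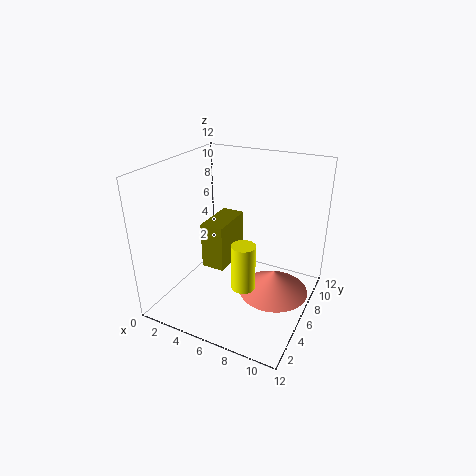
x_1 = 7; y_1 = 5; z_1 = 2; h_1 = 4; x_2 = 3; y_2 = 5; z_2 = 3; w_2 = 2; d_2 = 4; x_3 = 9; y_3 = 7; z_3 = 1; r_3 = 3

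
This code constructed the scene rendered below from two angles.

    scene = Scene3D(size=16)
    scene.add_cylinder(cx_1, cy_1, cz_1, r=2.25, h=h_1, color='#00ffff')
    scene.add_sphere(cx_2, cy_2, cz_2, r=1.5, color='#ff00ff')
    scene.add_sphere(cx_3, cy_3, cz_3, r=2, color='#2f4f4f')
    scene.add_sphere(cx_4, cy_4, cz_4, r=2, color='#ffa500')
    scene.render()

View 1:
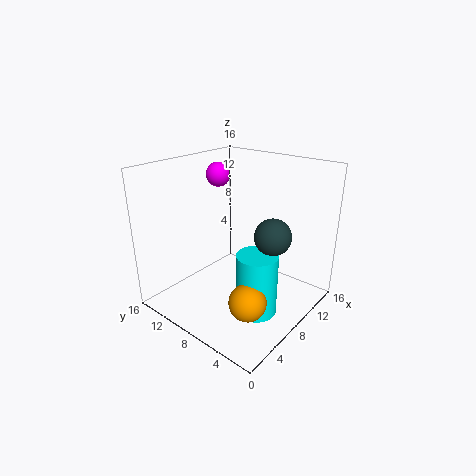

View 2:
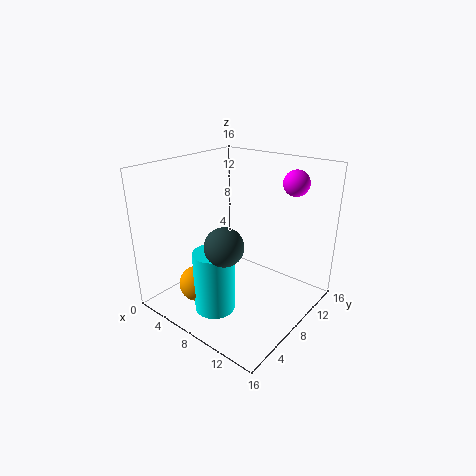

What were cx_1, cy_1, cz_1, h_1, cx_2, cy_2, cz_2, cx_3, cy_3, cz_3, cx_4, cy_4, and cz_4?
cx_1 = 7.25; cy_1 = 4.75; cz_1 = 0.25; h_1 = 7; cx_2 = 11.5; cy_2 = 14; cz_2 = 13.5; cx_3 = 9.25; cy_3 = 4.25; cz_3 = 8.75; cx_4 = 5; cy_4 = 4.25; cz_4 = 2.75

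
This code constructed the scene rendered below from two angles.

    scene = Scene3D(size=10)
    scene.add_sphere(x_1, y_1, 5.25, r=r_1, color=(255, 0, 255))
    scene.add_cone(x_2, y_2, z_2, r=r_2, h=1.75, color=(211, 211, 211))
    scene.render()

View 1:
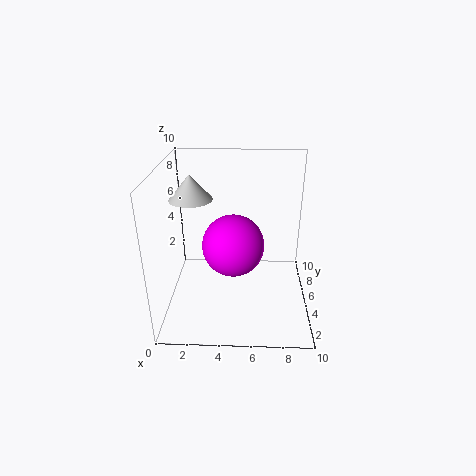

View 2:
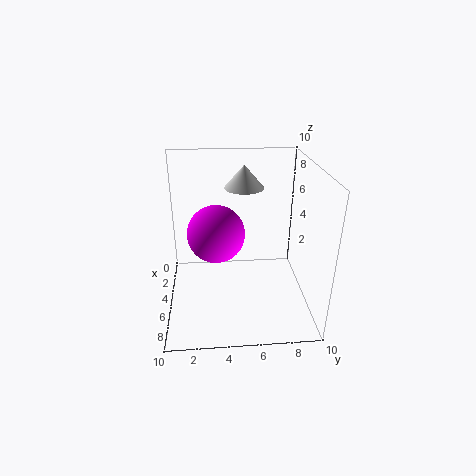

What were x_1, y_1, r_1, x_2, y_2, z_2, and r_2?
x_1 = 4.75; y_1 = 3.5; r_1 = 2; x_2 = 1.75; y_2 = 5.75; z_2 = 7.5; r_2 = 1.5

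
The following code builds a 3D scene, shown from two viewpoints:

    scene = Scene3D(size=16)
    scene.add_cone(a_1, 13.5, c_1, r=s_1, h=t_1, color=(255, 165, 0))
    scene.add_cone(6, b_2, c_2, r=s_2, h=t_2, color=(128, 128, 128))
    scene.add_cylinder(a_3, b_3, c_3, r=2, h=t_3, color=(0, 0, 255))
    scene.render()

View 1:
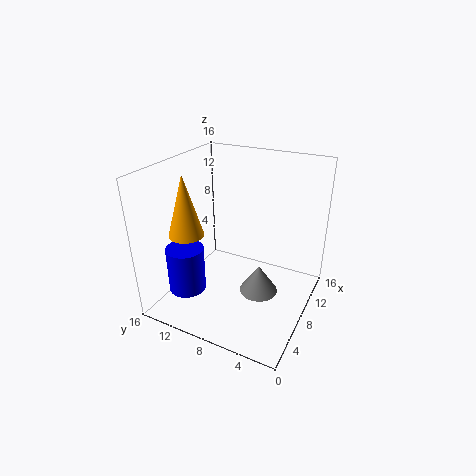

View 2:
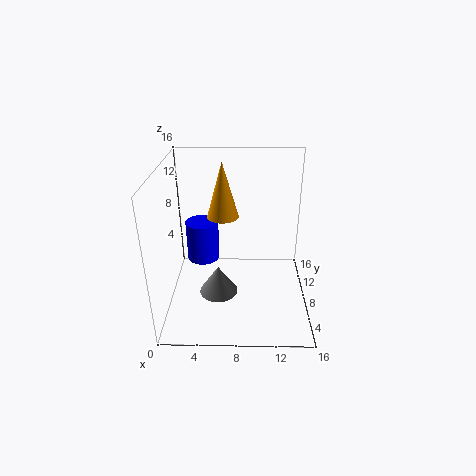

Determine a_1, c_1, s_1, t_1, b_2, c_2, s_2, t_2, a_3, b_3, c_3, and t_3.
a_1 = 6, c_1 = 8, s_1 = 2, t_1 = 7, b_2 = 4.5, c_2 = 3.5, s_2 = 2, t_2 = 3, a_3 = 3.5, b_3 = 12, c_3 = 3, t_3 = 5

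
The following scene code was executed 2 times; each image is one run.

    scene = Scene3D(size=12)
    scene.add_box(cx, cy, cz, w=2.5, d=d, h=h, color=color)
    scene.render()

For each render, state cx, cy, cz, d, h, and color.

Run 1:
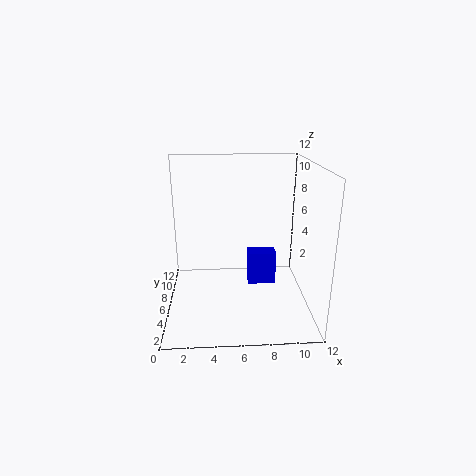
cx = 7; cy = 7; cz = 1; d = 1.5; h = 3; color = 'blue'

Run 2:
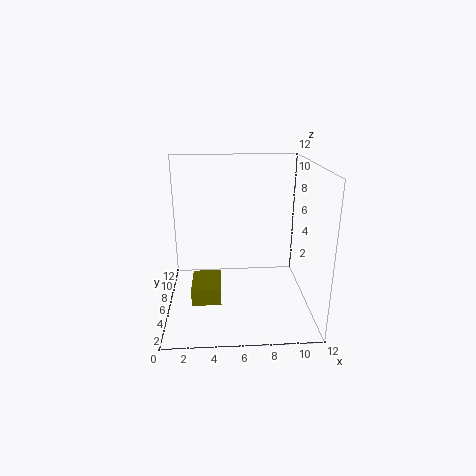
cx = 2; cy = 4.5; cz = 0.5; d = 3.5; h = 1.5; color = 'olive'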